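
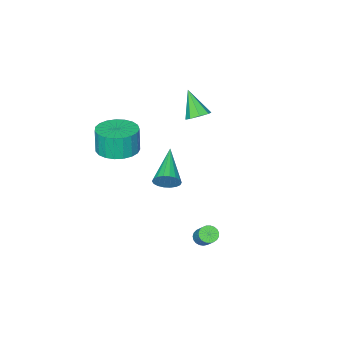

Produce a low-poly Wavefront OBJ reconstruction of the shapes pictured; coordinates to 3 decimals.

v -3.556 -2.523 0.554
v -3.25 -2.068 0.957
v -3.744 -3.557 1.866
v -3.766 -2.001 0.936
v -4.159 -2.239 0.692
v -4.199 -2.644 0.367
v -3.863 -2.978 0.152
v -3.347 -3.045 0.173
v -2.954 -2.807 0.417
v -2.914 -2.402 0.742
v 0.817 -3.507 -0.355
v 1.911 -3.605 -0.292
v 1.817 -3.752 1.117
v 0.723 -3.653 1.055
v 1.853 -3.154 -0.249
v 1.759 -3.3 1.16
v 1.617 -2.763 -0.224
v 1.523 -2.91 1.185
v 1.242 -2.501 -0.222
v 1.148 -2.647 1.188
v 0.794 -2.413 -0.242
v 0.7 -2.559 1.167
v 0.349 -2.514 -0.283
v 0.255 -2.66 1.127
v -0.014 -2.786 -0.335
v -0.108 -2.933 1.074
v -0.234 -3.184 -0.391
v -0.328 -3.33 1.018
v -0.272 -3.637 -0.441
v -0.366 -3.783 0.969
v -0.122 -4.067 -0.476
v -0.216 -4.214 0.934
v 0.191 -4.401 -0.489
v 0.097 -4.548 0.92
v 0.612 -4.58 -0.48
v 0.518 -4.727 0.929
v 1.068 -4.574 -0.449
v 0.974 -4.72 0.96
v 1.481 -4.383 -0.401
v 1.387 -4.529 1.008
v 1.779 -4.04 -0.346
v 1.685 -4.187 1.063
v 2.624 2.448 1.963
v 3.064 2.299 2.46
v 1.256 1.052 2.757
v 2.902 2.526 2.579
v 2.686 2.737 2.576
v 2.456 2.89 2.451
v 2.261 2.957 2.23
v 2.137 2.922 1.956
v 2.11 2.794 1.683
v 2.184 2.597 1.466
v 2.346 2.37 1.347
v 2.563 2.159 1.35
v 2.792 2.005 1.475
v 2.988 1.939 1.696
v 3.112 1.974 1.97
v 3.139 2.102 2.242
v 0.203 2.224 -3.676
v 0.67 2.243 -3.853
v 1.004 3.055 -2.881
v 0.537 3.036 -2.704
v 0.58 2.401 -3.953
v 0.914 3.213 -2.981
v 0.424 2.528 -4.006
v 0.758 3.34 -3.034
v 0.23 2.602 -4.002
v 0.564 3.415 -3.03
v 0.031 2.611 -3.941
v 0.365 3.424 -2.969
v -0.138 2.554 -3.834
v 0.196 3.366 -2.863
v -0.248 2.439 -3.701
v 0.086 3.251 -2.729
v -0.28 2.287 -3.562
v 0.054 3.099 -2.591
v -0.228 2.124 -3.444
v 0.106 2.936 -2.472
v -0.102 1.978 -3.366
v 0.232 2.79 -2.394
v 0.077 1.875 -3.341
v 0.41 2.687 -2.369
v 0.277 1.832 -3.374
v 0.611 2.645 -2.402
v 0.465 1.857 -3.46
v 0.799 2.67 -2.488
v 0.608 1.945 -3.582
v 0.942 2.758 -2.61
v 0.68 2.082 -3.721
v 1.014 2.894 -2.749
f 2 1 4
f 2 4 3
f 4 1 5
f 4 5 3
f 5 1 6
f 5 6 3
f 6 1 7
f 6 7 3
f 7 1 8
f 7 8 3
f 8 1 9
f 8 9 3
f 9 1 10
f 9 10 3
f 10 1 2
f 10 2 3
f 12 11 15
f 12 15 13
f 13 15 16
f 13 16 14
f 15 11 17
f 15 17 16
f 16 17 18
f 16 18 14
f 17 11 19
f 17 19 18
f 18 19 20
f 18 20 14
f 19 11 21
f 19 21 20
f 20 21 22
f 20 22 14
f 21 11 23
f 21 23 22
f 22 23 24
f 22 24 14
f 23 11 25
f 23 25 24
f 24 25 26
f 24 26 14
f 25 11 27
f 25 27 26
f 26 27 28
f 26 28 14
f 27 11 29
f 27 29 28
f 28 29 30
f 28 30 14
f 29 11 31
f 29 31 30
f 30 31 32
f 30 32 14
f 31 11 33
f 31 33 32
f 32 33 34
f 32 34 14
f 33 11 35
f 33 35 34
f 34 35 36
f 34 36 14
f 35 11 37
f 35 37 36
f 36 37 38
f 36 38 14
f 37 11 39
f 37 39 38
f 38 39 40
f 38 40 14
f 39 11 41
f 39 41 40
f 40 41 42
f 40 42 14
f 41 11 12
f 41 12 42
f 42 12 13
f 42 13 14
f 44 43 46
f 44 46 45
f 46 43 47
f 46 47 45
f 47 43 48
f 47 48 45
f 48 43 49
f 48 49 45
f 49 43 50
f 49 50 45
f 50 43 51
f 50 51 45
f 51 43 52
f 51 52 45
f 52 43 53
f 52 53 45
f 53 43 54
f 53 54 45
f 54 43 55
f 54 55 45
f 55 43 56
f 55 56 45
f 56 43 57
f 56 57 45
f 57 43 58
f 57 58 45
f 58 43 44
f 58 44 45
f 60 59 63
f 60 63 61
f 61 63 64
f 61 64 62
f 63 59 65
f 63 65 64
f 64 65 66
f 64 66 62
f 65 59 67
f 65 67 66
f 66 67 68
f 66 68 62
f 67 59 69
f 67 69 68
f 68 69 70
f 68 70 62
f 69 59 71
f 69 71 70
f 70 71 72
f 70 72 62
f 71 59 73
f 71 73 72
f 72 73 74
f 72 74 62
f 73 59 75
f 73 75 74
f 74 75 76
f 74 76 62
f 75 59 77
f 75 77 76
f 76 77 78
f 76 78 62
f 77 59 79
f 77 79 78
f 78 79 80
f 78 80 62
f 79 59 81
f 79 81 80
f 80 81 82
f 80 82 62
f 81 59 83
f 81 83 82
f 82 83 84
f 82 84 62
f 83 59 85
f 83 85 84
f 84 85 86
f 84 86 62
f 85 59 87
f 85 87 86
f 86 87 88
f 86 88 62
f 87 59 89
f 87 89 88
f 88 89 90
f 88 90 62
f 89 59 60
f 89 60 90
f 90 60 61
f 90 61 62



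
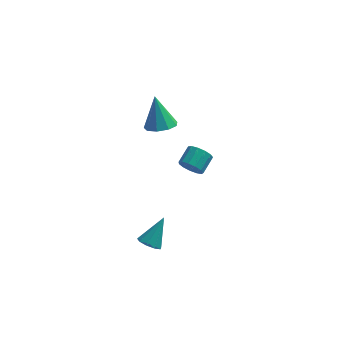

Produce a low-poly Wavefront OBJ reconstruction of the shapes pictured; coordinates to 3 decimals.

v -4.188 -3.49 -4.639
v -3.814 -3.055 -5.153
v -3.392 -2.45 -3.181
v -4.285 -2.844 -5.047
v -4.71 -2.935 -4.75
v -4.891 -3.285 -4.401
v -4.744 -3.731 -4.163
v -4.336 -4.065 -4.149
v -3.859 -4.129 -4.363
v -3.537 -3.894 -4.707
v -3.519 -3.47 -5.019
v -3.756 2.495 0.554
v -2.816 2.862 0.573
v -4.144 3.385 2.506
v -3.242 3.32 0.28
v -3.909 3.392 0.115
v -4.505 3.044 0.155
v -4.75 2.439 0.382
v -4.531 1.861 0.69
v -3.949 1.579 0.933
v -3.277 1.726 1
v -2.83 2.233 0.857
v -1.839 -3.863 3.282
v -1.239 -3.939 2.805
v -0.741 -2.993 3.281
v -1.341 -2.917 3.758
v -1.526 -3.686 2.601
v -1.028 -2.739 3.077
v -1.913 -3.488 2.614
v -1.415 -2.542 3.089
v -2.275 -3.41 2.838
v -1.778 -2.464 3.313
v -2.5 -3.476 3.204
v -2.002 -2.53 3.679
v -2.514 -3.664 3.594
v -2.016 -2.718 4.07
v -2.314 -3.916 3.886
v -1.817 -2.97 4.361
v -1.963 -4.151 3.986
v -1.466 -3.205 4.461
v -1.573 -4.294 3.862
v -1.075 -3.348 4.338
v -1.267 -4.301 3.555
v -0.769 -3.355 4.03
v -1.143 -4.168 3.161
v -0.645 -3.222 3.636
f 2 1 4
f 2 4 3
f 4 1 5
f 4 5 3
f 5 1 6
f 5 6 3
f 6 1 7
f 6 7 3
f 7 1 8
f 7 8 3
f 8 1 9
f 8 9 3
f 9 1 10
f 9 10 3
f 10 1 11
f 10 11 3
f 11 1 2
f 11 2 3
f 13 12 15
f 13 15 14
f 15 12 16
f 15 16 14
f 16 12 17
f 16 17 14
f 17 12 18
f 17 18 14
f 18 12 19
f 18 19 14
f 19 12 20
f 19 20 14
f 20 12 21
f 20 21 14
f 21 12 22
f 21 22 14
f 22 12 13
f 22 13 14
f 24 23 27
f 24 27 25
f 25 27 28
f 25 28 26
f 27 23 29
f 27 29 28
f 28 29 30
f 28 30 26
f 29 23 31
f 29 31 30
f 30 31 32
f 30 32 26
f 31 23 33
f 31 33 32
f 32 33 34
f 32 34 26
f 33 23 35
f 33 35 34
f 34 35 36
f 34 36 26
f 35 23 37
f 35 37 36
f 36 37 38
f 36 38 26
f 37 23 39
f 37 39 38
f 38 39 40
f 38 40 26
f 39 23 41
f 39 41 40
f 40 41 42
f 40 42 26
f 41 23 43
f 41 43 42
f 42 43 44
f 42 44 26
f 43 23 45
f 43 45 44
f 44 45 46
f 44 46 26
f 45 23 24
f 45 24 46
f 46 24 25
f 46 25 26



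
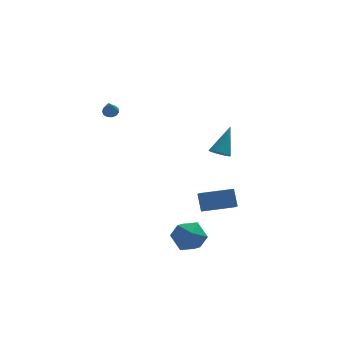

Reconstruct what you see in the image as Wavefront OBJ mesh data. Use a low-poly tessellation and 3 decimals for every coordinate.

v 2.3 -3.59 3.06
v 2.654 -3.236 2.646
v 3.14 -2.63 4.6
v 2.446 -3.092 2.669
v 2.216 -3.024 2.752
v 1.999 -3.042 2.882
v 1.828 -3.144 3.039
v 1.728 -3.313 3.199
v 1.716 -3.525 3.338
v 1.792 -3.747 3.435
v 1.946 -3.945 3.474
v 2.153 -4.089 3.451
v 2.383 -4.157 3.368
v 2.6 -4.138 3.238
v 2.772 -4.037 3.081
v 2.871 -3.867 2.921
v 2.884 -3.655 2.782
v 2.807 -3.434 2.685
v 1.02 -3.738 -2.418
v 1.45 -4.474 -3.23
v -0.51 -3.426 -3.51
v -0.08 -4.162 -4.322
v -0.452 -4.581 -3.286
v 0.494 -4.773 -2.611
v 0.446 -3.127 -4.129
v 1.392 -3.319 -3.454
v 1.096 -4.096 -4.287
v 0.541 -4.995 -3.767
v 0.399 -2.905 -2.973
v -0.156 -3.804 -2.453
v 1.864 -1.182 -3.139
v 1.814 -0.427 -2.094
v 1.996 -0.375 -3.715
v 1.946 0.38 -2.67
v 3.954 -1.36 -2.91
v 3.904 -0.605 -1.865
v 4.086 -0.553 -3.486
v 4.036 0.202 -2.441
v -2.503 4.381 2.779
v -2.136 4.616 3.043
v -2.777 3.459 3.981
v -2.379 4.759 3.097
v -2.661 4.783 3.051
v -2.894 4.678 2.918
v -3.002 4.48 2.741
v -2.952 4.25 2.576
v -2.76 4.061 2.475
v -2.486 3.975 2.471
v -2.217 4.017 2.565
v -2.04 4.175 2.726
v -2.009 4.398 2.904
f 2 1 4
f 2 4 3
f 4 1 5
f 4 5 3
f 5 1 6
f 5 6 3
f 6 1 7
f 6 7 3
f 7 1 8
f 7 8 3
f 8 1 9
f 8 9 3
f 9 1 10
f 9 10 3
f 10 1 11
f 10 11 3
f 11 1 12
f 11 12 3
f 12 1 13
f 12 13 3
f 13 1 14
f 13 14 3
f 14 1 15
f 14 15 3
f 15 1 16
f 15 16 3
f 16 1 17
f 16 17 3
f 17 1 18
f 17 18 3
f 18 1 2
f 18 2 3
f 19 30 24
f 19 24 20
f 19 20 26
f 19 26 29
f 19 29 30
f 20 24 28
f 24 30 23
f 30 29 21
f 29 26 25
f 26 20 27
f 22 28 23
f 22 23 21
f 22 21 25
f 22 25 27
f 22 27 28
f 23 28 24
f 21 23 30
f 25 21 29
f 27 25 26
f 28 27 20
f 32 34 31
f 35 32 31
f 31 34 33
f 33 35 31
f 32 38 34
f 36 32 35
f 36 38 32
f 34 38 33
f 37 35 33
f 33 38 37
f 37 36 35
f 38 36 37
f 40 39 42
f 40 42 41
f 42 39 43
f 42 43 41
f 43 39 44
f 43 44 41
f 44 39 45
f 44 45 41
f 45 39 46
f 45 46 41
f 46 39 47
f 46 47 41
f 47 39 48
f 47 48 41
f 48 39 49
f 48 49 41
f 49 39 50
f 49 50 41
f 50 39 51
f 50 51 41
f 51 39 40
f 51 40 41



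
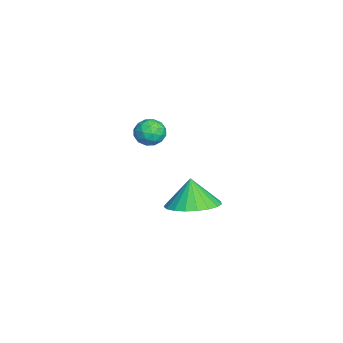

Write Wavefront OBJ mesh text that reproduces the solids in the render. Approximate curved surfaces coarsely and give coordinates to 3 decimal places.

v 1.068 2.512 1.08
v 1.877 1.864 1.298
v 0.672 2.408 2.24
v 2.049 2.259 1.391
v 2.05 2.698 1.431
v 1.882 3.105 1.41
v 1.573 3.409 1.332
v 1.176 3.558 1.211
v 0.761 3.527 1.066
v 0.399 3.319 0.924
v 0.152 2.973 0.809
v 0.064 2.546 0.741
v 0.149 2.114 0.731
v 0.393 1.75 0.782
v 0.754 1.519 0.884
v 1.169 1.458 1.02
v 1.566 1.581 1.166
v -3.757 1.345 2.137
v -3.185 1.193 1.794
v -3.955 0.267 2.286
v -3.383 0.115 1.943
v -3.344 0.41 2.559
v -3.222 1.076 2.467
v -3.918 0.384 1.613
v -3.796 1.05 1.521
v -3.285 0.599 1.471
v -2.93 0.615 2.055
v -4.21 0.845 2.025
v -3.855 0.861 2.609
v -3.454 1.364 1.953
v -3.686 0.096 2.127
v -3.663 0.27 2.489
v -3.328 0.18 2.288
v -3.476 1.295 2.348
v -3.14 1.205 2.146
v -3.233 0.745 2.596
v -4 0.255 1.934
v -3.664 0.165 1.732
v -3.812 1.28 1.792
v -3.477 1.19 1.591
v -3.907 0.715 1.484
v -3.176 0.925 1.561
v -3.292 0.292 1.648
v -3.607 0.45 1.455
v -3.535 0.841 1.401
v -2.968 0.934 1.904
v -3.084 0.301 1.992
v -3.061 0.474 2.354
v -2.99 0.865 2.3
v -3.026 0.585 1.714
v -4.056 1.159 2.088
v -4.172 0.526 2.176
v -4.15 0.595 1.78
v -4.079 0.986 1.726
v -3.848 1.168 2.432
v -3.964 0.535 2.519
v -3.605 0.619 2.679
v -3.533 1.01 2.625
v -4.114 0.875 2.366
f 2 1 4
f 2 4 3
f 4 1 5
f 4 5 3
f 5 1 6
f 5 6 3
f 6 1 7
f 6 7 3
f 7 1 8
f 7 8 3
f 8 1 9
f 8 9 3
f 9 1 10
f 9 10 3
f 10 1 11
f 10 11 3
f 11 1 12
f 11 12 3
f 12 1 13
f 12 13 3
f 13 1 14
f 13 14 3
f 14 1 15
f 14 15 3
f 15 1 16
f 15 16 3
f 16 1 17
f 16 17 3
f 17 1 2
f 17 2 3
f 18 55 34
f 55 29 58
f 34 58 23
f 55 58 34
f 18 34 30
f 34 23 35
f 30 35 19
f 34 35 30
f 18 30 39
f 30 19 40
f 39 40 25
f 30 40 39
f 18 39 51
f 39 25 54
f 51 54 28
f 39 54 51
f 18 51 55
f 51 28 59
f 55 59 29
f 51 59 55
f 19 35 46
f 35 23 49
f 46 49 27
f 35 49 46
f 23 58 36
f 58 29 57
f 36 57 22
f 58 57 36
f 29 59 56
f 59 28 52
f 56 52 20
f 59 52 56
f 28 54 53
f 54 25 41
f 53 41 24
f 54 41 53
f 25 40 45
f 40 19 42
f 45 42 26
f 40 42 45
f 21 47 33
f 47 27 48
f 33 48 22
f 47 48 33
f 21 33 31
f 33 22 32
f 31 32 20
f 33 32 31
f 21 31 38
f 31 20 37
f 38 37 24
f 31 37 38
f 21 38 43
f 38 24 44
f 43 44 26
f 38 44 43
f 21 43 47
f 43 26 50
f 47 50 27
f 43 50 47
f 22 48 36
f 48 27 49
f 36 49 23
f 48 49 36
f 20 32 56
f 32 22 57
f 56 57 29
f 32 57 56
f 24 37 53
f 37 20 52
f 53 52 28
f 37 52 53
f 26 44 45
f 44 24 41
f 45 41 25
f 44 41 45
f 27 50 46
f 50 26 42
f 46 42 19
f 50 42 46



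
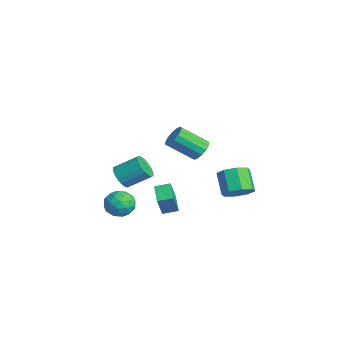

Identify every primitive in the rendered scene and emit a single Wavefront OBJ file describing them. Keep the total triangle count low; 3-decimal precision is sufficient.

v 0.605 3.682 -0.482
v 1.306 3.657 0.188
v 0.216 3.694 1.331
v -0.485 3.718 0.662
v 1.125 4.35 -0.008
v 0.034 4.386 1.136
v 0.638 4.651 -0.481
v -0.452 4.688 0.662
v 0.133 4.385 -0.955
v -0.957 4.421 0.189
v -0.096 3.706 -1.151
v -1.186 3.743 -0.008
v 0.086 3.014 -0.956
v -1.005 3.05 0.188
v 0.572 2.712 -0.482
v -0.518 2.749 0.661
v 1.077 2.979 -0.009
v -0.013 3.015 1.135
v 3.56 -3.795 3.477
v 3.787 -3.429 2.827
v 4.167 -2.199 3.652
v 3.94 -2.565 4.303
v 3.451 -3.342 2.852
v 3.832 -2.112 3.677
v 3.138 -3.345 3
v 3.518 -2.114 3.826
v 2.908 -3.437 3.243
v 3.288 -2.206 4.069
v 2.807 -3.6 3.533
v 3.187 -2.369 4.358
v 2.855 -3.801 3.811
v 3.235 -2.571 4.637
v 3.043 -4.002 4.024
v 3.423 -2.771 4.849
v 3.333 -4.161 4.128
v 3.713 -2.931 4.953
v 3.668 -4.248 4.103
v 4.049 -3.018 4.928
v 3.982 -4.246 3.954
v 4.362 -3.015 4.78
v 4.212 -4.154 3.711
v 4.592 -2.923 4.537
v 4.313 -3.991 3.422
v 4.693 -2.76 4.247
v 4.265 -3.789 3.143
v 4.645 -2.559 3.969
v 4.077 -3.589 2.931
v 4.457 -2.358 3.756
v -3.352 2.695 1.056
v -2.914 3.012 1.632
v -3.37 1.482 2.82
v -3.808 1.165 2.244
v -3.289 3.166 1.686
v -3.745 1.637 2.875
v -3.681 3.194 1.572
v -4.136 1.664 2.761
v -3.985 3.088 1.32
v -4.44 1.559 2.508
v -4.119 2.877 0.996
v -4.574 1.347 2.185
v -4.048 2.617 0.689
v -4.503 1.087 1.877
v -3.79 2.378 0.48
v -4.246 0.848 1.668
v -3.415 2.223 0.425
v -3.871 0.694 1.614
v -3.024 2.196 0.539
v -3.479 0.666 1.728
v -2.72 2.301 0.792
v -3.175 0.772 1.98
v -2.586 2.513 1.115
v -3.041 0.983 2.304
v -2.657 2.773 1.423
v -3.112 1.243 2.611
v -0.396 -2.76 -0.543
v 0.246 -2.311 0.005
v 0.614 -3.909 -0.785
v 1.256 -3.46 -0.237
v 0.469 -3.836 0.158
v -0.155 -3.126 0.307
v 1.015 -3.094 -1.087
v 0.391 -2.384 -0.938
v 1.118 -2.518 -0.331
v 0.781 -2.976 0.439
v 0.079 -3.244 -1.219
v -0.258 -3.702 -0.449
v -0.163 -2.435 -0.248
v 1.023 -3.785 -0.532
v 0.561 -4.006 -0.301
v 0.939 -3.742 0.022
v -0.399 -2.914 -0.07
v -0.022 -2.65 0.252
v 0.109 -3.546 0.342
v 0.882 -3.57 -1.032
v 1.259 -3.306 -0.71
v -0.079 -2.478 -0.802
v 0.299 -2.214 -0.479
v 0.751 -2.674 -1.122
v 0.727 -2.292 -0.123
v 1.32 -2.967 -0.265
v 1.178 -2.752 -0.765
v 0.811 -2.335 -0.677
v 0.529 -2.562 0.33
v 1.122 -3.237 0.187
v 0.659 -3.458 0.419
v 0.293 -3.041 0.507
v 1.041 -2.683 0.132
v -0.262 -2.983 -0.967
v 0.331 -3.658 -1.11
v 0.567 -3.179 -1.287
v 0.201 -2.762 -1.199
v -0.46 -3.253 -0.515
v 0.133 -3.928 -0.657
v 0.049 -3.885 -0.103
v -0.318 -3.468 -0.015
v -0.181 -3.537 -0.912
v 2.002 -1.279 0.568
v 2.401 -1.674 1.818
v 2.201 -0.426 0.774
v 2.6 -0.821 2.024
v 3.24 -1.459 0.116
v 3.639 -1.854 1.366
v 3.439 -0.606 0.322
v 3.838 -1.001 1.572
f 2 1 5
f 2 5 3
f 3 5 6
f 3 6 4
f 5 1 7
f 5 7 6
f 6 7 8
f 6 8 4
f 7 1 9
f 7 9 8
f 8 9 10
f 8 10 4
f 9 1 11
f 9 11 10
f 10 11 12
f 10 12 4
f 11 1 13
f 11 13 12
f 12 13 14
f 12 14 4
f 13 1 15
f 13 15 14
f 14 15 16
f 14 16 4
f 15 1 17
f 15 17 16
f 16 17 18
f 16 18 4
f 17 1 2
f 17 2 18
f 18 2 3
f 18 3 4
f 20 19 23
f 20 23 21
f 21 23 24
f 21 24 22
f 23 19 25
f 23 25 24
f 24 25 26
f 24 26 22
f 25 19 27
f 25 27 26
f 26 27 28
f 26 28 22
f 27 19 29
f 27 29 28
f 28 29 30
f 28 30 22
f 29 19 31
f 29 31 30
f 30 31 32
f 30 32 22
f 31 19 33
f 31 33 32
f 32 33 34
f 32 34 22
f 33 19 35
f 33 35 34
f 34 35 36
f 34 36 22
f 35 19 37
f 35 37 36
f 36 37 38
f 36 38 22
f 37 19 39
f 37 39 38
f 38 39 40
f 38 40 22
f 39 19 41
f 39 41 40
f 40 41 42
f 40 42 22
f 41 19 43
f 41 43 42
f 42 43 44
f 42 44 22
f 43 19 45
f 43 45 44
f 44 45 46
f 44 46 22
f 45 19 47
f 45 47 46
f 46 47 48
f 46 48 22
f 47 19 20
f 47 20 48
f 48 20 21
f 48 21 22
f 50 49 53
f 50 53 51
f 51 53 54
f 51 54 52
f 53 49 55
f 53 55 54
f 54 55 56
f 54 56 52
f 55 49 57
f 55 57 56
f 56 57 58
f 56 58 52
f 57 49 59
f 57 59 58
f 58 59 60
f 58 60 52
f 59 49 61
f 59 61 60
f 60 61 62
f 60 62 52
f 61 49 63
f 61 63 62
f 62 63 64
f 62 64 52
f 63 49 65
f 63 65 64
f 64 65 66
f 64 66 52
f 65 49 67
f 65 67 66
f 66 67 68
f 66 68 52
f 67 49 69
f 67 69 68
f 68 69 70
f 68 70 52
f 69 49 71
f 69 71 70
f 70 71 72
f 70 72 52
f 71 49 73
f 71 73 72
f 72 73 74
f 72 74 52
f 73 49 50
f 73 50 74
f 74 50 51
f 74 51 52
f 75 112 91
f 112 86 115
f 91 115 80
f 112 115 91
f 75 91 87
f 91 80 92
f 87 92 76
f 91 92 87
f 75 87 96
f 87 76 97
f 96 97 82
f 87 97 96
f 75 96 108
f 96 82 111
f 108 111 85
f 96 111 108
f 75 108 112
f 108 85 116
f 112 116 86
f 108 116 112
f 76 92 103
f 92 80 106
f 103 106 84
f 92 106 103
f 80 115 93
f 115 86 114
f 93 114 79
f 115 114 93
f 86 116 113
f 116 85 109
f 113 109 77
f 116 109 113
f 85 111 110
f 111 82 98
f 110 98 81
f 111 98 110
f 82 97 102
f 97 76 99
f 102 99 83
f 97 99 102
f 78 104 90
f 104 84 105
f 90 105 79
f 104 105 90
f 78 90 88
f 90 79 89
f 88 89 77
f 90 89 88
f 78 88 95
f 88 77 94
f 95 94 81
f 88 94 95
f 78 95 100
f 95 81 101
f 100 101 83
f 95 101 100
f 78 100 104
f 100 83 107
f 104 107 84
f 100 107 104
f 79 105 93
f 105 84 106
f 93 106 80
f 105 106 93
f 77 89 113
f 89 79 114
f 113 114 86
f 89 114 113
f 81 94 110
f 94 77 109
f 110 109 85
f 94 109 110
f 83 101 102
f 101 81 98
f 102 98 82
f 101 98 102
f 84 107 103
f 107 83 99
f 103 99 76
f 107 99 103
f 118 120 117
f 121 118 117
f 117 120 119
f 119 121 117
f 118 124 120
f 122 118 121
f 122 124 118
f 120 124 119
f 123 121 119
f 119 124 123
f 123 122 121
f 124 122 123



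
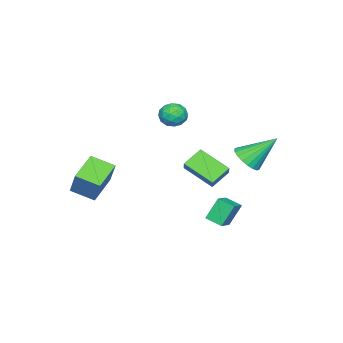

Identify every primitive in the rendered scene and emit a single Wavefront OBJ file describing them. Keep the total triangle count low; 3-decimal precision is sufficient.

v -3.233 -1.428 3.142
v -2.814 -1.987 2.654
v -4.406 -1.733 2.486
v -3.987 -2.292 1.998
v -4.1 -2.451 2.827
v -3.375 -2.263 3.232
v -3.845 -1.457 1.908
v -3.12 -1.269 2.313
v -3.192 -2.005 1.891
v -3.35 -2.619 2.459
v -3.87 -1.101 2.681
v -4.028 -1.715 3.249
v -2.921 -1.681 2.956
v -4.299 -2.039 2.184
v -4.366 -2.133 2.671
v -4.12 -2.462 2.385
v -3.25 -1.843 3.296
v -3.005 -2.171 3.009
v -3.76 -2.444 3.11
v -4.215 -1.549 2.131
v -3.97 -1.877 1.844
v -3.1 -1.258 2.755
v -2.854 -1.587 2.469
v -3.46 -1.276 2.03
v -2.897 -2.02 2.221
v -3.586 -2.199 1.835
v -3.502 -1.708 1.782
v -3.076 -1.597 2.02
v -2.99 -2.381 2.554
v -3.679 -2.56 2.169
v -3.746 -2.654 2.656
v -3.32 -2.543 2.894
v -3.212 -2.391 2.106
v -3.541 -1.16 2.971
v -4.23 -1.339 2.586
v -3.9 -1.177 2.246
v -3.474 -1.066 2.484
v -3.634 -1.521 3.305
v -4.323 -1.7 2.919
v -4.144 -2.123 3.12
v -3.718 -2.012 3.358
v -4.008 -1.329 3.034
v 3.241 -3.996 -0.63
v 1.591 -4.098 0.082
v 2.94 -2.694 -1.138
v 1.291 -2.796 -0.426
v 3.849 -3.264 0.886
v 2.2 -3.366 1.598
v 3.549 -1.962 0.378
v 1.899 -2.064 1.09
v 0.933 3.111 -1.718
v 0.361 3.512 -0.481
v 0.962 4.047 -2.007
v 0.39 4.448 -0.771
v 1.93 3.212 -1.289
v 1.358 3.613 -0.053
v 1.959 4.148 -1.579
v 1.387 4.549 -0.342
v -2.954 2.948 0.709
v -2.408 2.529 1.363
v -3.746 4.292 2.231
v -2.172 2.817 1.232
v -2.071 3.127 1.009
v -2.123 3.407 0.735
v -2.319 3.607 0.457
v -2.624 3.693 0.222
v -2.987 3.65 0.071
v -3.344 3.486 0.03
v -3.633 3.229 0.107
v -3.805 2.922 0.288
v -3.83 2.621 0.542
v -3.704 2.375 0.825
v -3.447 2.229 1.087
v -3.106 2.207 1.284
v -2.738 2.313 1.382
v -3.415 -1.087 -1.186
v -4.471 -0.664 -0.46
v -3.365 0.688 -2.149
v -4.421 1.111 -1.422
v -2.799 -0.731 -0.498
v -3.855 -0.308 0.229
v -2.749 1.044 -1.46
v -3.805 1.467 -0.734
f 1 38 17
f 38 12 41
f 17 41 6
f 38 41 17
f 1 17 13
f 17 6 18
f 13 18 2
f 17 18 13
f 1 13 22
f 13 2 23
f 22 23 8
f 13 23 22
f 1 22 34
f 22 8 37
f 34 37 11
f 22 37 34
f 1 34 38
f 34 11 42
f 38 42 12
f 34 42 38
f 2 18 29
f 18 6 32
f 29 32 10
f 18 32 29
f 6 41 19
f 41 12 40
f 19 40 5
f 41 40 19
f 12 42 39
f 42 11 35
f 39 35 3
f 42 35 39
f 11 37 36
f 37 8 24
f 36 24 7
f 37 24 36
f 8 23 28
f 23 2 25
f 28 25 9
f 23 25 28
f 4 30 16
f 30 10 31
f 16 31 5
f 30 31 16
f 4 16 14
f 16 5 15
f 14 15 3
f 16 15 14
f 4 14 21
f 14 3 20
f 21 20 7
f 14 20 21
f 4 21 26
f 21 7 27
f 26 27 9
f 21 27 26
f 4 26 30
f 26 9 33
f 30 33 10
f 26 33 30
f 5 31 19
f 31 10 32
f 19 32 6
f 31 32 19
f 3 15 39
f 15 5 40
f 39 40 12
f 15 40 39
f 7 20 36
f 20 3 35
f 36 35 11
f 20 35 36
f 9 27 28
f 27 7 24
f 28 24 8
f 27 24 28
f 10 33 29
f 33 9 25
f 29 25 2
f 33 25 29
f 44 46 43
f 47 44 43
f 43 46 45
f 45 47 43
f 44 50 46
f 48 44 47
f 48 50 44
f 46 50 45
f 49 47 45
f 45 50 49
f 49 48 47
f 50 48 49
f 52 54 51
f 55 52 51
f 51 54 53
f 53 55 51
f 52 58 54
f 56 52 55
f 56 58 52
f 54 58 53
f 57 55 53
f 53 58 57
f 57 56 55
f 58 56 57
f 60 59 62
f 60 62 61
f 62 59 63
f 62 63 61
f 63 59 64
f 63 64 61
f 64 59 65
f 64 65 61
f 65 59 66
f 65 66 61
f 66 59 67
f 66 67 61
f 67 59 68
f 67 68 61
f 68 59 69
f 68 69 61
f 69 59 70
f 69 70 61
f 70 59 71
f 70 71 61
f 71 59 72
f 71 72 61
f 72 59 73
f 72 73 61
f 73 59 74
f 73 74 61
f 74 59 75
f 74 75 61
f 75 59 60
f 75 60 61
f 77 79 76
f 80 77 76
f 76 79 78
f 78 80 76
f 77 83 79
f 81 77 80
f 81 83 77
f 79 83 78
f 82 80 78
f 78 83 82
f 82 81 80
f 83 81 82



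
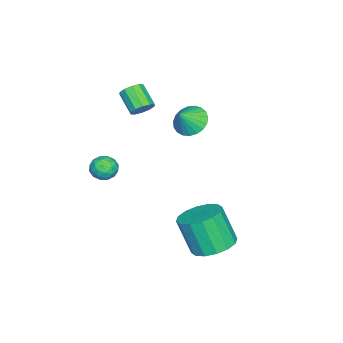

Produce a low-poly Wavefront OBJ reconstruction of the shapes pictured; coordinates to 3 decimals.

v -3.917 0.282 -0.069
v -3.449 -0.148 -0.618
v -3.223 0.018 0.729
v -3.307 0.171 -0.636
v -3.271 0.509 -0.556
v -3.347 0.808 -0.391
v -3.521 1.016 -0.171
v -3.763 1.097 0.067
v -4.032 1.037 0.281
v -4.282 0.847 0.435
v -4.468 0.559 0.502
v -4.559 0.223 0.47
v -4.539 -0.103 0.345
v -4.411 -0.362 0.148
v -4.198 -0.509 -0.086
v -3.937 -0.52 -0.317
v -3.672 -0.392 -0.506
v -3.145 -1.606 0.696
v -2.813 -1.454 1.146
v -3.422 -2.222 1.855
v -3.755 -2.374 1.404
v -3.097 -1.235 1.139
v -3.706 -2.003 1.848
v -3.399 -1.158 0.963
v -4.009 -1.926 1.672
v -3.605 -1.252 0.684
v -4.214 -2.02 1.393
v -3.635 -1.481 0.41
v -4.244 -2.249 1.119
v -3.478 -1.758 0.245
v -4.087 -2.526 0.954
v -3.194 -1.977 0.252
v -3.803 -2.745 0.961
v -2.891 -2.054 0.428
v -3.501 -2.822 1.137
v -2.686 -1.96 0.707
v -3.295 -2.728 1.416
v -2.656 -1.731 0.981
v -3.265 -2.499 1.69
v -0.123 -1.734 -1.597
v 0.298 -1.572 -1.112
v -0.358 -2.648 -1.088
v 0.063 -2.486 -0.603
v -0.499 -2.145 -0.681
v -0.354 -1.58 -0.996
v 0.294 -2.64 -1.204
v 0.439 -2.075 -1.519
v 0.556 -2.132 -0.869
v 0.065 -1.826 -0.546
v -0.125 -2.394 -1.654
v -0.616 -2.088 -1.331
v 0.108 -1.573 -1.399
v -0.168 -2.647 -0.801
v -0.499 -2.447 -0.847
v -0.251 -2.351 -0.562
v -0.275 -1.578 -1.331
v -0.028 -1.482 -1.046
v -0.497 -1.819 -0.793
v -0.032 -2.738 -1.154
v 0.215 -2.642 -0.869
v 0.191 -1.869 -1.638
v 0.439 -1.773 -1.353
v 0.437 -2.401 -1.407
v 0.507 -1.807 -0.971
v 0.369 -2.344 -0.672
v 0.505 -2.434 -1.025
v 0.59 -2.102 -1.21
v 0.219 -1.627 -0.781
v 0.081 -2.164 -0.482
v -0.25 -1.963 -0.528
v -0.165 -1.631 -0.713
v 0.37 -1.956 -0.639
v -0.141 -2.056 -1.718
v -0.279 -2.593 -1.419
v 0.105 -2.589 -1.487
v 0.19 -2.257 -1.672
v -0.429 -1.876 -1.528
v -0.567 -2.413 -1.229
v -0.65 -2.118 -0.99
v -0.565 -1.786 -1.175
v -0.43 -2.264 -1.561
v 1.24 3.26 -3.606
v 1.739 2.449 -3.911
v 1.578 1.728 -2.259
v 1.08 2.54 -1.954
v 2.103 2.771 -3.735
v 1.942 2.051 -2.083
v 2.237 3.225 -3.525
v 2.076 2.505 -1.872
v 2.103 3.688 -3.336
v 1.942 2.968 -1.683
v 1.738 4.036 -3.22
v 1.577 3.316 -1.567
v 1.24 4.177 -3.207
v 1.079 3.457 -1.554
v 0.742 4.072 -3.301
v 0.581 3.351 -1.649
v 0.378 3.749 -3.477
v 0.217 3.029 -1.825
v 0.244 3.295 -3.688
v 0.083 2.575 -2.035
v 0.378 2.832 -3.877
v 0.217 2.112 -2.224
v 0.743 2.484 -3.993
v 0.582 1.764 -2.34
v 1.241 2.343 -4.006
v 1.08 1.623 -2.353
f 2 1 4
f 2 4 3
f 4 1 5
f 4 5 3
f 5 1 6
f 5 6 3
f 6 1 7
f 6 7 3
f 7 1 8
f 7 8 3
f 8 1 9
f 8 9 3
f 9 1 10
f 9 10 3
f 10 1 11
f 10 11 3
f 11 1 12
f 11 12 3
f 12 1 13
f 12 13 3
f 13 1 14
f 13 14 3
f 14 1 15
f 14 15 3
f 15 1 16
f 15 16 3
f 16 1 17
f 16 17 3
f 17 1 2
f 17 2 3
f 19 18 22
f 19 22 20
f 20 22 23
f 20 23 21
f 22 18 24
f 22 24 23
f 23 24 25
f 23 25 21
f 24 18 26
f 24 26 25
f 25 26 27
f 25 27 21
f 26 18 28
f 26 28 27
f 27 28 29
f 27 29 21
f 28 18 30
f 28 30 29
f 29 30 31
f 29 31 21
f 30 18 32
f 30 32 31
f 31 32 33
f 31 33 21
f 32 18 34
f 32 34 33
f 33 34 35
f 33 35 21
f 34 18 36
f 34 36 35
f 35 36 37
f 35 37 21
f 36 18 38
f 36 38 37
f 37 38 39
f 37 39 21
f 38 18 19
f 38 19 39
f 39 19 20
f 39 20 21
f 40 77 56
f 77 51 80
f 56 80 45
f 77 80 56
f 40 56 52
f 56 45 57
f 52 57 41
f 56 57 52
f 40 52 61
f 52 41 62
f 61 62 47
f 52 62 61
f 40 61 73
f 61 47 76
f 73 76 50
f 61 76 73
f 40 73 77
f 73 50 81
f 77 81 51
f 73 81 77
f 41 57 68
f 57 45 71
f 68 71 49
f 57 71 68
f 45 80 58
f 80 51 79
f 58 79 44
f 80 79 58
f 51 81 78
f 81 50 74
f 78 74 42
f 81 74 78
f 50 76 75
f 76 47 63
f 75 63 46
f 76 63 75
f 47 62 67
f 62 41 64
f 67 64 48
f 62 64 67
f 43 69 55
f 69 49 70
f 55 70 44
f 69 70 55
f 43 55 53
f 55 44 54
f 53 54 42
f 55 54 53
f 43 53 60
f 53 42 59
f 60 59 46
f 53 59 60
f 43 60 65
f 60 46 66
f 65 66 48
f 60 66 65
f 43 65 69
f 65 48 72
f 69 72 49
f 65 72 69
f 44 70 58
f 70 49 71
f 58 71 45
f 70 71 58
f 42 54 78
f 54 44 79
f 78 79 51
f 54 79 78
f 46 59 75
f 59 42 74
f 75 74 50
f 59 74 75
f 48 66 67
f 66 46 63
f 67 63 47
f 66 63 67
f 49 72 68
f 72 48 64
f 68 64 41
f 72 64 68
f 83 82 86
f 83 86 84
f 84 86 87
f 84 87 85
f 86 82 88
f 86 88 87
f 87 88 89
f 87 89 85
f 88 82 90
f 88 90 89
f 89 90 91
f 89 91 85
f 90 82 92
f 90 92 91
f 91 92 93
f 91 93 85
f 92 82 94
f 92 94 93
f 93 94 95
f 93 95 85
f 94 82 96
f 94 96 95
f 95 96 97
f 95 97 85
f 96 82 98
f 96 98 97
f 97 98 99
f 97 99 85
f 98 82 100
f 98 100 99
f 99 100 101
f 99 101 85
f 100 82 102
f 100 102 101
f 101 102 103
f 101 103 85
f 102 82 104
f 102 104 103
f 103 104 105
f 103 105 85
f 104 82 106
f 104 106 105
f 105 106 107
f 105 107 85
f 106 82 83
f 106 83 107
f 107 83 84
f 107 84 85



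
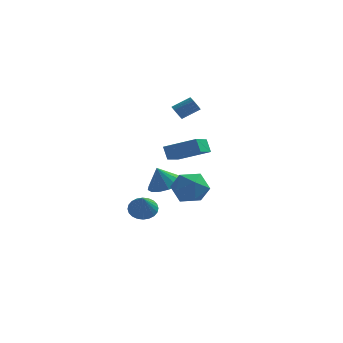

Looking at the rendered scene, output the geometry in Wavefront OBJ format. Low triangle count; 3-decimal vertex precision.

v 1.204 3.486 2.687
v 1.445 3.628 2.225
v 2.436 4.116 2.891
v 2.196 3.974 3.353
v 1.302 3.835 2.286
v 2.294 4.322 2.952
v 1.137 3.961 2.439
v 2.128 4.449 3.105
v 0.987 3.979 2.649
v 1.979 4.467 3.315
v 0.887 3.884 2.868
v 1.879 4.372 3.534
v 0.86 3.698 3.045
v 1.851 4.185 3.711
v 0.911 3.463 3.14
v 1.903 3.951 3.806
v 1.03 3.234 3.131
v 2.021 3.721 3.797
v 1.189 3.062 3.021
v 2.18 3.55 3.687
v 1.351 2.988 2.834
v 2.342 3.475 3.5
v 1.479 3.027 2.613
v 2.471 3.515 3.279
v 1.545 3.172 2.41
v 2.536 3.66 3.076
v 1.533 3.389 2.269
v 2.524 3.877 2.935
v 0.977 2.122 -0.547
v 0.642 2.47 0.295
v 1.228 3.822 -1.148
v 0.893 4.169 -0.307
v 2.907 2.111 0.227
v 2.572 2.458 1.068
v 3.158 3.81 -0.375
v 2.823 4.158 0.467
v 0.121 -0.27 -3.58
v 0.603 -0.751 -4.121
v 0.399 -1.43 -2.3
v 0.839 -0.547 -3.987
v 0.965 -0.3 -3.791
v 0.963 -0.049 -3.562
v 0.832 0.169 -3.337
v 0.594 0.319 -3.148
v 0.283 0.381 -3.026
v -0.052 0.343 -2.987
v -0.361 0.212 -3.039
v -0.596 0.007 -3.173
v -0.722 -0.239 -3.37
v -0.72 -0.491 -3.598
v -0.59 -0.708 -3.823
v -0.351 -0.859 -4.012
v -0.041 -0.92 -4.135
v 0.294 -0.883 -4.173
v 1.334 0.186 -1.705
v 2.277 0.575 -1.293
v 0.866 -0.026 -0.435
v 1.938 1.03 -1.342
v 1.437 1.259 -1.488
v 0.909 1.2 -1.693
v 0.495 0.869 -1.901
v 0.305 0.355 -2.056
v 0.391 -0.204 -2.117
v 0.73 -0.659 -2.068
v 1.231 -0.888 -1.922
v 1.759 -0.829 -1.717
v 2.173 -0.498 -1.51
v 2.363 0.016 -1.354
v 3.189 -3.039 0.255
v 4.132 -3.537 0.73
v 3.188 -4.343 -1.11
v 4.131 -4.841 -0.635
v 3.103 -4.894 -0.085
v 3.104 -4.088 0.759
v 4.216 -3.792 -1.139
v 4.217 -2.986 -0.295
v 4.767 -4.002 -0.132
v 4.079 -4.683 0.52
v 3.241 -3.197 -0.9
v 2.553 -3.878 -0.248
f 2 1 5
f 2 5 3
f 3 5 6
f 3 6 4
f 5 1 7
f 5 7 6
f 6 7 8
f 6 8 4
f 7 1 9
f 7 9 8
f 8 9 10
f 8 10 4
f 9 1 11
f 9 11 10
f 10 11 12
f 10 12 4
f 11 1 13
f 11 13 12
f 12 13 14
f 12 14 4
f 13 1 15
f 13 15 14
f 14 15 16
f 14 16 4
f 15 1 17
f 15 17 16
f 16 17 18
f 16 18 4
f 17 1 19
f 17 19 18
f 18 19 20
f 18 20 4
f 19 1 21
f 19 21 20
f 20 21 22
f 20 22 4
f 21 1 23
f 21 23 22
f 22 23 24
f 22 24 4
f 23 1 25
f 23 25 24
f 24 25 26
f 24 26 4
f 25 1 27
f 25 27 26
f 26 27 28
f 26 28 4
f 27 1 2
f 27 2 28
f 28 2 3
f 28 3 4
f 30 32 29
f 33 30 29
f 29 32 31
f 31 33 29
f 30 36 32
f 34 30 33
f 34 36 30
f 32 36 31
f 35 33 31
f 31 36 35
f 35 34 33
f 36 34 35
f 38 37 40
f 38 40 39
f 40 37 41
f 40 41 39
f 41 37 42
f 41 42 39
f 42 37 43
f 42 43 39
f 43 37 44
f 43 44 39
f 44 37 45
f 44 45 39
f 45 37 46
f 45 46 39
f 46 37 47
f 46 47 39
f 47 37 48
f 47 48 39
f 48 37 49
f 48 49 39
f 49 37 50
f 49 50 39
f 50 37 51
f 50 51 39
f 51 37 52
f 51 52 39
f 52 37 53
f 52 53 39
f 53 37 54
f 53 54 39
f 54 37 38
f 54 38 39
f 56 55 58
f 56 58 57
f 58 55 59
f 58 59 57
f 59 55 60
f 59 60 57
f 60 55 61
f 60 61 57
f 61 55 62
f 61 62 57
f 62 55 63
f 62 63 57
f 63 55 64
f 63 64 57
f 64 55 65
f 64 65 57
f 65 55 66
f 65 66 57
f 66 55 67
f 66 67 57
f 67 55 68
f 67 68 57
f 68 55 56
f 68 56 57
f 69 80 74
f 69 74 70
f 69 70 76
f 69 76 79
f 69 79 80
f 70 74 78
f 74 80 73
f 80 79 71
f 79 76 75
f 76 70 77
f 72 78 73
f 72 73 71
f 72 71 75
f 72 75 77
f 72 77 78
f 73 78 74
f 71 73 80
f 75 71 79
f 77 75 76
f 78 77 70



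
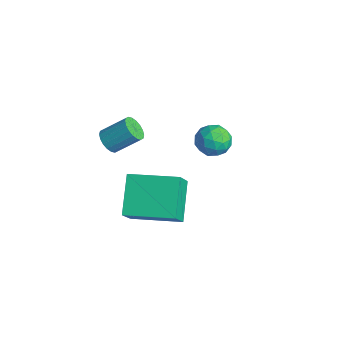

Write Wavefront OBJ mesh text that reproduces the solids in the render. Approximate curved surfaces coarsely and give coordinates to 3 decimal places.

v -3.364 3.926 -4.124
v -2.587 3.634 -3.992
v -3.833 3.126 -3.128
v -3.056 2.834 -2.996
v -3.245 3.63 -2.801
v -2.955 4.124 -3.416
v -3.465 2.636 -3.704
v -3.175 3.13 -4.319
v -2.649 2.837 -3.733
v -2.513 3.451 -3.174
v -3.907 3.309 -3.946
v -3.771 3.923 -3.387
v -2.934 3.851 -4.145
v -3.486 2.909 -2.975
v -3.597 3.377 -2.86
v -3.14 3.206 -2.782
v -3.151 4.139 -3.807
v -2.694 3.967 -3.729
v -3.081 3.964 -3.029
v -3.726 2.793 -3.391
v -3.269 2.621 -3.313
v -3.28 3.554 -4.338
v -2.823 3.383 -4.26
v -3.339 2.796 -4.091
v -2.514 3.21 -3.915
v -2.789 2.74 -3.33
v -3.03 2.623 -3.746
v -2.86 2.914 -4.108
v -2.434 3.571 -3.587
v -2.709 3.101 -3.002
v -2.821 3.568 -2.887
v -2.65 3.859 -3.249
v -2.47 3.102 -3.435
v -3.711 3.659 -4.118
v -3.986 3.189 -3.533
v -3.77 2.901 -3.871
v -3.599 3.192 -4.233
v -3.631 4.02 -3.79
v -3.906 3.55 -3.205
v -3.56 3.846 -3.012
v -3.39 4.137 -3.374
v -3.95 3.658 -3.685
v -0.481 -1.985 -3.72
v -1.718 -1.098 -2.583
v 0.899 -0.352 -3.492
v -0.339 0.535 -2.356
v 0.119 -2.655 -2.544
v -1.119 -1.768 -1.408
v 1.498 -1.022 -2.317
v 0.261 -0.135 -1.18
v -4.231 -0.988 -2.379
v -3.843 -0.794 -2.823
v -3.361 0.162 -1.984
v -3.749 -0.032 -1.541
v -4.069 -0.642 -2.867
v -3.587 0.314 -2.029
v -4.326 -0.558 -2.815
v -3.844 0.398 -1.977
v -4.565 -0.559 -2.677
v -4.083 0.397 -1.838
v -4.738 -0.645 -2.479
v -4.255 0.311 -1.641
v -4.81 -0.799 -2.262
v -4.328 0.157 -1.424
v -4.767 -0.99 -2.068
v -4.285 -0.034 -1.23
v -4.619 -1.182 -1.936
v -4.137 -0.226 -1.097
v -4.393 -1.334 -1.891
v -3.911 -0.378 -1.053
v -4.136 -1.418 -1.943
v -3.654 -0.462 -1.105
v -3.897 -1.417 -2.082
v -3.415 -0.461 -1.243
v -3.725 -1.331 -2.279
v -3.242 -0.375 -1.441
v -3.652 -1.177 -2.496
v -3.17 -0.221 -1.658
v -3.695 -0.986 -2.69
v -3.213 -0.03 -1.852
f 1 38 17
f 38 12 41
f 17 41 6
f 38 41 17
f 1 17 13
f 17 6 18
f 13 18 2
f 17 18 13
f 1 13 22
f 13 2 23
f 22 23 8
f 13 23 22
f 1 22 34
f 22 8 37
f 34 37 11
f 22 37 34
f 1 34 38
f 34 11 42
f 38 42 12
f 34 42 38
f 2 18 29
f 18 6 32
f 29 32 10
f 18 32 29
f 6 41 19
f 41 12 40
f 19 40 5
f 41 40 19
f 12 42 39
f 42 11 35
f 39 35 3
f 42 35 39
f 11 37 36
f 37 8 24
f 36 24 7
f 37 24 36
f 8 23 28
f 23 2 25
f 28 25 9
f 23 25 28
f 4 30 16
f 30 10 31
f 16 31 5
f 30 31 16
f 4 16 14
f 16 5 15
f 14 15 3
f 16 15 14
f 4 14 21
f 14 3 20
f 21 20 7
f 14 20 21
f 4 21 26
f 21 7 27
f 26 27 9
f 21 27 26
f 4 26 30
f 26 9 33
f 30 33 10
f 26 33 30
f 5 31 19
f 31 10 32
f 19 32 6
f 31 32 19
f 3 15 39
f 15 5 40
f 39 40 12
f 15 40 39
f 7 20 36
f 20 3 35
f 36 35 11
f 20 35 36
f 9 27 28
f 27 7 24
f 28 24 8
f 27 24 28
f 10 33 29
f 33 9 25
f 29 25 2
f 33 25 29
f 44 46 43
f 47 44 43
f 43 46 45
f 45 47 43
f 44 50 46
f 48 44 47
f 48 50 44
f 46 50 45
f 49 47 45
f 45 50 49
f 49 48 47
f 50 48 49
f 52 51 55
f 52 55 53
f 53 55 56
f 53 56 54
f 55 51 57
f 55 57 56
f 56 57 58
f 56 58 54
f 57 51 59
f 57 59 58
f 58 59 60
f 58 60 54
f 59 51 61
f 59 61 60
f 60 61 62
f 60 62 54
f 61 51 63
f 61 63 62
f 62 63 64
f 62 64 54
f 63 51 65
f 63 65 64
f 64 65 66
f 64 66 54
f 65 51 67
f 65 67 66
f 66 67 68
f 66 68 54
f 67 51 69
f 67 69 68
f 68 69 70
f 68 70 54
f 69 51 71
f 69 71 70
f 70 71 72
f 70 72 54
f 71 51 73
f 71 73 72
f 72 73 74
f 72 74 54
f 73 51 75
f 73 75 74
f 74 75 76
f 74 76 54
f 75 51 77
f 75 77 76
f 76 77 78
f 76 78 54
f 77 51 79
f 77 79 78
f 78 79 80
f 78 80 54
f 79 51 52
f 79 52 80
f 80 52 53
f 80 53 54



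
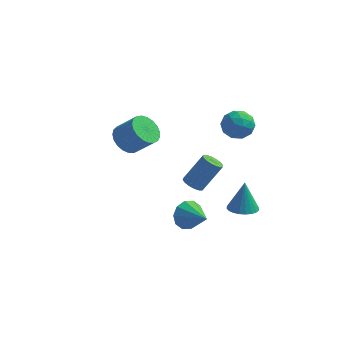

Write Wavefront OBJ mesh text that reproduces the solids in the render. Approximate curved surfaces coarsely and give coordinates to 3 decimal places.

v -3.821 3.493 0.606
v -3.112 3.782 -0.098
v -1.91 3.676 1.071
v -2.619 3.387 1.774
v -3.237 4.163 0.065
v -2.034 4.056 1.234
v -3.463 4.427 0.322
v -2.26 4.321 1.491
v -3.751 4.531 0.628
v -2.548 4.424 1.796
v -4.051 4.454 0.93
v -2.849 4.348 2.098
v -4.311 4.212 1.176
v -3.109 4.106 2.344
v -4.487 3.845 1.323
v -3.285 3.739 2.491
v -4.548 3.418 1.346
v -3.345 3.311 2.515
v -4.482 3.003 1.242
v -3.28 2.897 2.41
v -4.303 2.673 1.027
v -3.101 2.567 2.195
v -4.04 2.485 0.739
v -2.838 2.379 1.908
v -3.74 2.472 0.429
v -2.537 2.365 1.597
v -3.453 2.634 0.149
v -2.251 2.528 1.317
v -3.23 2.946 -0.052
v -2.028 2.839 1.116
v -3.11 3.352 -0.139
v -1.907 3.245 1.029
v 3.097 3.737 2.116
v 3.408 3.325 2.995
v 1.672 4.175 2.825
v 1.983 3.763 3.704
v 2.432 4.608 3.35
v 3.313 4.337 2.912
v 1.767 3.163 2.908
v 2.648 2.892 2.47
v 2.586 2.97 3.485
v 2.997 3.863 3.758
v 2.083 3.637 2.062
v 2.494 4.53 2.335
v 3.377 3.492 2.493
v 1.703 4.008 3.327
v 1.967 4.504 3.118
v 2.149 4.262 3.635
v 3.321 4.087 2.444
v 3.504 3.845 2.961
v 2.931 4.599 3.17
v 1.576 3.655 2.859
v 1.759 3.413 3.376
v 2.931 3.238 2.185
v 3.113 2.996 2.702
v 2.149 2.901 2.65
v 3.077 3.042 3.298
v 2.24 3.299 3.715
v 2.113 2.947 3.247
v 2.63 2.787 2.989
v 3.318 3.566 3.459
v 2.481 3.824 3.875
v 2.745 4.32 3.667
v 3.263 4.161 3.41
v 2.836 3.358 3.747
v 2.599 3.676 1.945
v 1.762 3.934 2.361
v 1.817 3.339 2.41
v 2.335 3.18 2.153
v 2.84 4.201 2.105
v 2.003 4.458 2.522
v 2.45 4.713 2.831
v 2.967 4.553 2.573
v 2.244 4.142 2.073
v 1.041 -1.037 -1.471
v 1.588 -0.773 -2.227
v 2.339 -1.943 -0.849
v 1.664 -0.367 -1.793
v 1.502 -0.216 -1.236
v 1.164 -0.38 -0.768
v 0.779 -0.794 -0.569
v 0.494 -1.301 -0.715
v 0.419 -1.708 -1.149
v 0.581 -1.858 -1.706
v 0.919 -1.695 -2.174
v 1.304 -1.28 -2.373
v 3.627 0.814 -1.76
v 4.517 0.833 -1.757
v 3.613 1.206 0.1
v 4.442 1.164 -1.827
v 4.244 1.443 -1.888
v 3.951 1.625 -1.928
v 3.609 1.685 -1.943
v 3.27 1.611 -1.93
v 2.985 1.416 -1.891
v 2.798 1.13 -1.832
v 2.737 0.795 -1.762
v 2.812 0.463 -1.692
v 3.01 0.185 -1.631
v 3.303 0.002 -1.591
v 3.645 -0.057 -1.576
v 3.984 0.017 -1.589
v 4.269 0.212 -1.628
v 4.456 0.498 -1.687
v 1.977 -3.466 3.022
v 2.48 -3.323 2.671
v 3.366 -2.67 4.207
v 2.863 -2.814 4.558
v 2.294 -3.055 2.664
v 3.18 -2.402 4.201
v 2.022 -2.898 2.754
v 2.908 -2.245 4.291
v 1.739 -2.893 2.915
v 2.625 -2.24 4.452
v 1.519 -3.042 3.105
v 2.405 -2.389 4.642
v 1.422 -3.304 3.272
v 2.308 -2.651 4.809
v 1.474 -3.61 3.373
v 2.36 -2.957 4.909
v 1.66 -3.878 3.379
v 2.546 -3.225 4.916
v 1.932 -4.035 3.289
v 2.818 -3.382 4.826
v 2.215 -4.04 3.128
v 3.101 -3.387 4.665
v 2.435 -3.891 2.938
v 3.321 -3.238 4.475
v 2.532 -3.629 2.771
v 3.418 -2.976 4.308
f 2 1 5
f 2 5 3
f 3 5 6
f 3 6 4
f 5 1 7
f 5 7 6
f 6 7 8
f 6 8 4
f 7 1 9
f 7 9 8
f 8 9 10
f 8 10 4
f 9 1 11
f 9 11 10
f 10 11 12
f 10 12 4
f 11 1 13
f 11 13 12
f 12 13 14
f 12 14 4
f 13 1 15
f 13 15 14
f 14 15 16
f 14 16 4
f 15 1 17
f 15 17 16
f 16 17 18
f 16 18 4
f 17 1 19
f 17 19 18
f 18 19 20
f 18 20 4
f 19 1 21
f 19 21 20
f 20 21 22
f 20 22 4
f 21 1 23
f 21 23 22
f 22 23 24
f 22 24 4
f 23 1 25
f 23 25 24
f 24 25 26
f 24 26 4
f 25 1 27
f 25 27 26
f 26 27 28
f 26 28 4
f 27 1 29
f 27 29 28
f 28 29 30
f 28 30 4
f 29 1 31
f 29 31 30
f 30 31 32
f 30 32 4
f 31 1 2
f 31 2 32
f 32 2 3
f 32 3 4
f 33 70 49
f 70 44 73
f 49 73 38
f 70 73 49
f 33 49 45
f 49 38 50
f 45 50 34
f 49 50 45
f 33 45 54
f 45 34 55
f 54 55 40
f 45 55 54
f 33 54 66
f 54 40 69
f 66 69 43
f 54 69 66
f 33 66 70
f 66 43 74
f 70 74 44
f 66 74 70
f 34 50 61
f 50 38 64
f 61 64 42
f 50 64 61
f 38 73 51
f 73 44 72
f 51 72 37
f 73 72 51
f 44 74 71
f 74 43 67
f 71 67 35
f 74 67 71
f 43 69 68
f 69 40 56
f 68 56 39
f 69 56 68
f 40 55 60
f 55 34 57
f 60 57 41
f 55 57 60
f 36 62 48
f 62 42 63
f 48 63 37
f 62 63 48
f 36 48 46
f 48 37 47
f 46 47 35
f 48 47 46
f 36 46 53
f 46 35 52
f 53 52 39
f 46 52 53
f 36 53 58
f 53 39 59
f 58 59 41
f 53 59 58
f 36 58 62
f 58 41 65
f 62 65 42
f 58 65 62
f 37 63 51
f 63 42 64
f 51 64 38
f 63 64 51
f 35 47 71
f 47 37 72
f 71 72 44
f 47 72 71
f 39 52 68
f 52 35 67
f 68 67 43
f 52 67 68
f 41 59 60
f 59 39 56
f 60 56 40
f 59 56 60
f 42 65 61
f 65 41 57
f 61 57 34
f 65 57 61
f 76 75 78
f 76 78 77
f 78 75 79
f 78 79 77
f 79 75 80
f 79 80 77
f 80 75 81
f 80 81 77
f 81 75 82
f 81 82 77
f 82 75 83
f 82 83 77
f 83 75 84
f 83 84 77
f 84 75 85
f 84 85 77
f 85 75 86
f 85 86 77
f 86 75 76
f 86 76 77
f 88 87 90
f 88 90 89
f 90 87 91
f 90 91 89
f 91 87 92
f 91 92 89
f 92 87 93
f 92 93 89
f 93 87 94
f 93 94 89
f 94 87 95
f 94 95 89
f 95 87 96
f 95 96 89
f 96 87 97
f 96 97 89
f 97 87 98
f 97 98 89
f 98 87 99
f 98 99 89
f 99 87 100
f 99 100 89
f 100 87 101
f 100 101 89
f 101 87 102
f 101 102 89
f 102 87 103
f 102 103 89
f 103 87 104
f 103 104 89
f 104 87 88
f 104 88 89
f 106 105 109
f 106 109 107
f 107 109 110
f 107 110 108
f 109 105 111
f 109 111 110
f 110 111 112
f 110 112 108
f 111 105 113
f 111 113 112
f 112 113 114
f 112 114 108
f 113 105 115
f 113 115 114
f 114 115 116
f 114 116 108
f 115 105 117
f 115 117 116
f 116 117 118
f 116 118 108
f 117 105 119
f 117 119 118
f 118 119 120
f 118 120 108
f 119 105 121
f 119 121 120
f 120 121 122
f 120 122 108
f 121 105 123
f 121 123 122
f 122 123 124
f 122 124 108
f 123 105 125
f 123 125 124
f 124 125 126
f 124 126 108
f 125 105 127
f 125 127 126
f 126 127 128
f 126 128 108
f 127 105 129
f 127 129 128
f 128 129 130
f 128 130 108
f 129 105 106
f 129 106 130
f 130 106 107
f 130 107 108



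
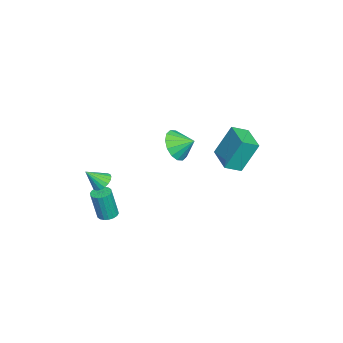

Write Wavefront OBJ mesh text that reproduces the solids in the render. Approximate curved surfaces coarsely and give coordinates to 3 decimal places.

v 1.918 -2.237 -0.718
v 2.312 -1.841 -0.685
v 2.476 -2.147 1.031
v 2.082 -2.543 0.998
v 2.102 -1.714 -0.642
v 2.266 -2.02 1.073
v 1.856 -1.69 -0.614
v 2.02 -1.996 1.101
v 1.621 -1.775 -0.607
v 1.785 -2.081 1.108
v 1.446 -1.951 -0.621
v 1.61 -2.258 1.094
v 1.364 -2.184 -0.655
v 1.528 -2.49 1.06
v 1.392 -2.428 -0.701
v 1.556 -2.734 1.014
v 1.524 -2.633 -0.751
v 1.688 -2.939 0.965
v 1.734 -2.76 -0.793
v 1.898 -3.066 0.922
v 1.98 -2.784 -0.821
v 2.144 -3.09 0.894
v 2.215 -2.699 -0.828
v 2.379 -3.005 0.887
v 2.39 -2.522 -0.814
v 2.554 -2.829 0.901
v 2.472 -2.29 -0.78
v 2.636 -2.596 0.935
v 2.444 -2.046 -0.734
v 2.608 -2.352 0.981
v 1.383 -2.649 1.311
v 1.909 -2.798 0.977
v 1.737 -3.411 2.209
v 1.994 -2.575 1.133
v 1.958 -2.367 1.324
v 1.808 -2.215 1.512
v 1.574 -2.148 1.661
v 1.303 -2.181 1.74
v 1.047 -2.306 1.734
v 0.858 -2.499 1.644
v 0.773 -2.722 1.489
v 0.809 -2.931 1.298
v 0.959 -3.083 1.109
v 1.192 -3.15 0.961
v 1.464 -3.117 0.882
v 1.72 -2.992 0.888
v -1.233 3.495 2.502
v -1.518 4.322 4.3
v 0.242 4.307 2.362
v -0.042 5.134 4.16
v -0.758 2.706 2.94
v -1.042 3.533 4.738
v 0.718 3.518 2.8
v 0.433 4.345 4.598
v -1.892 0.514 2.452
v -1.496 0.928 1.596
v -1.748 1.486 2.988
v -2.02 1.022 1.565
v -2.509 0.98 1.772
v -2.833 0.813 2.161
v -2.905 0.566 2.628
v -2.705 0.305 3.048
v -2.288 0.1 3.308
v -1.764 0.005 3.338
v -1.274 0.047 3.131
v -0.95 0.214 2.742
v -0.878 0.462 2.275
v -1.078 0.723 1.856
f 2 1 5
f 2 5 3
f 3 5 6
f 3 6 4
f 5 1 7
f 5 7 6
f 6 7 8
f 6 8 4
f 7 1 9
f 7 9 8
f 8 9 10
f 8 10 4
f 9 1 11
f 9 11 10
f 10 11 12
f 10 12 4
f 11 1 13
f 11 13 12
f 12 13 14
f 12 14 4
f 13 1 15
f 13 15 14
f 14 15 16
f 14 16 4
f 15 1 17
f 15 17 16
f 16 17 18
f 16 18 4
f 17 1 19
f 17 19 18
f 18 19 20
f 18 20 4
f 19 1 21
f 19 21 20
f 20 21 22
f 20 22 4
f 21 1 23
f 21 23 22
f 22 23 24
f 22 24 4
f 23 1 25
f 23 25 24
f 24 25 26
f 24 26 4
f 25 1 27
f 25 27 26
f 26 27 28
f 26 28 4
f 27 1 29
f 27 29 28
f 28 29 30
f 28 30 4
f 29 1 2
f 29 2 30
f 30 2 3
f 30 3 4
f 32 31 34
f 32 34 33
f 34 31 35
f 34 35 33
f 35 31 36
f 35 36 33
f 36 31 37
f 36 37 33
f 37 31 38
f 37 38 33
f 38 31 39
f 38 39 33
f 39 31 40
f 39 40 33
f 40 31 41
f 40 41 33
f 41 31 42
f 41 42 33
f 42 31 43
f 42 43 33
f 43 31 44
f 43 44 33
f 44 31 45
f 44 45 33
f 45 31 46
f 45 46 33
f 46 31 32
f 46 32 33
f 48 50 47
f 51 48 47
f 47 50 49
f 49 51 47
f 48 54 50
f 52 48 51
f 52 54 48
f 50 54 49
f 53 51 49
f 49 54 53
f 53 52 51
f 54 52 53
f 56 55 58
f 56 58 57
f 58 55 59
f 58 59 57
f 59 55 60
f 59 60 57
f 60 55 61
f 60 61 57
f 61 55 62
f 61 62 57
f 62 55 63
f 62 63 57
f 63 55 64
f 63 64 57
f 64 55 65
f 64 65 57
f 65 55 66
f 65 66 57
f 66 55 67
f 66 67 57
f 67 55 68
f 67 68 57
f 68 55 56
f 68 56 57



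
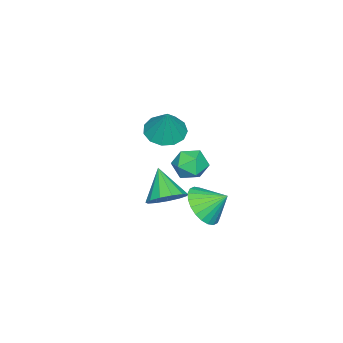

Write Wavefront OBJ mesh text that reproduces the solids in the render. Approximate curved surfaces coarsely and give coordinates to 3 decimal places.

v -3.691 -2.822 1.323
v -3.048 -3.545 1.261
v -3.069 -2.398 2.837
v -2.808 -3.106 1.04
v -2.848 -2.577 0.909
v -3.157 -2.126 0.909
v -3.634 -1.895 1.041
v -4.13 -1.959 1.262
v -4.486 -2.296 1.503
v -4.59 -2.8 1.687
v -4.408 -3.311 1.755
v -3.999 -3.667 1.686
v -3.492 -3.754 1.502
v -1.415 0.169 -1.201
v -0.96 0.847 -1.908
v -1.665 1.151 -0.419
v -1.361 0.85 -2.038
v -1.77 0.748 -2.041
v -2.125 0.558 -1.916
v -2.372 0.309 -1.682
v -2.473 0.039 -1.375
v -2.413 -0.211 -1.042
v -2.202 -0.404 -0.733
v -1.87 -0.509 -0.495
v -1.47 -0.512 -0.364
v -1.061 -0.41 -0.361
v -0.706 -0.22 -0.486
v -0.459 0.029 -0.72
v -0.357 0.299 -1.027
v -0.417 0.549 -1.36
v -0.629 0.742 -1.67
v 1.459 1.809 3.598
v 1.952 1.464 4.155
v 1.388 0.656 2.945
v 1.881 0.311 3.502
v 1.119 0.532 3.709
v 1.162 1.244 4.113
v 2.178 0.876 2.987
v 2.221 1.588 3.391
v 2.396 0.887 3.778
v 1.741 0.674 4.224
v 1.599 1.446 2.876
v 0.944 1.233 3.322
v 1.651 0.014 1.131
v 2.222 -0.663 1.042
v 0.869 -0.794 2.269
v 2.416 -0.359 1.391
v 2.367 0.063 1.657
v 2.09 0.47 1.756
v 1.675 0.732 1.657
v 1.251 0.766 1.39
v 0.954 0.561 1.042
v 0.879 0.183 0.721
v 1.048 -0.249 0.531
v 1.409 -0.597 0.531
v 1.846 -0.751 0.721
f 2 1 4
f 2 4 3
f 4 1 5
f 4 5 3
f 5 1 6
f 5 6 3
f 6 1 7
f 6 7 3
f 7 1 8
f 7 8 3
f 8 1 9
f 8 9 3
f 9 1 10
f 9 10 3
f 10 1 11
f 10 11 3
f 11 1 12
f 11 12 3
f 12 1 13
f 12 13 3
f 13 1 2
f 13 2 3
f 15 14 17
f 15 17 16
f 17 14 18
f 17 18 16
f 18 14 19
f 18 19 16
f 19 14 20
f 19 20 16
f 20 14 21
f 20 21 16
f 21 14 22
f 21 22 16
f 22 14 23
f 22 23 16
f 23 14 24
f 23 24 16
f 24 14 25
f 24 25 16
f 25 14 26
f 25 26 16
f 26 14 27
f 26 27 16
f 27 14 28
f 27 28 16
f 28 14 29
f 28 29 16
f 29 14 30
f 29 30 16
f 30 14 31
f 30 31 16
f 31 14 15
f 31 15 16
f 32 43 37
f 32 37 33
f 32 33 39
f 32 39 42
f 32 42 43
f 33 37 41
f 37 43 36
f 43 42 34
f 42 39 38
f 39 33 40
f 35 41 36
f 35 36 34
f 35 34 38
f 35 38 40
f 35 40 41
f 36 41 37
f 34 36 43
f 38 34 42
f 40 38 39
f 41 40 33
f 45 44 47
f 45 47 46
f 47 44 48
f 47 48 46
f 48 44 49
f 48 49 46
f 49 44 50
f 49 50 46
f 50 44 51
f 50 51 46
f 51 44 52
f 51 52 46
f 52 44 53
f 52 53 46
f 53 44 54
f 53 54 46
f 54 44 55
f 54 55 46
f 55 44 56
f 55 56 46
f 56 44 45
f 56 45 46



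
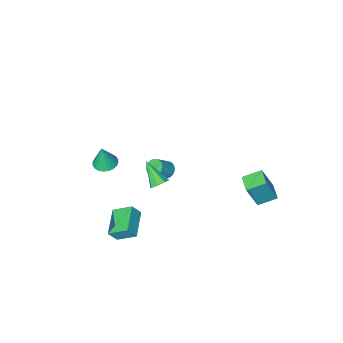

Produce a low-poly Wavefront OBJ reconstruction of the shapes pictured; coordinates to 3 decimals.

v -0.423 -2.518 -3.606
v -0.082 -2.804 -3.945
v 0.765 -2.709 -3.173
v 0.423 -2.422 -2.834
v -0.045 -2.568 -4.015
v 0.802 -2.473 -3.243
v -0.082 -2.322 -4.005
v 0.765 -2.227 -3.232
v -0.187 -2.115 -3.915
v 0.66 -2.02 -3.143
v -0.339 -1.987 -3.764
v 0.508 -1.892 -2.992
v -0.507 -1.964 -3.582
v 0.339 -1.869 -2.81
v -0.659 -2.051 -3.405
v 0.187 -1.956 -2.632
v -0.765 -2.231 -3.267
v 0.082 -2.136 -2.495
v -0.802 -2.467 -3.197
v 0.045 -2.372 -2.425
v -0.765 -2.713 -3.208
v 0.082 -2.618 -2.435
v -0.66 -2.92 -3.297
v 0.187 -2.825 -2.525
v -0.508 -3.048 -3.448
v 0.339 -2.953 -2.676
v -0.339 -3.071 -3.63
v 0.507 -2.976 -2.858
v -0.187 -2.984 -3.808
v 0.659 -2.889 -3.035
v 3.201 -2.879 -1.295
v 3.746 -3.328 -1.374
v 3.439 -2.841 0.135
v 3.873 -3.083 -1.401
v 3.898 -2.807 -1.413
v 3.816 -2.543 -1.406
v 3.641 -2.329 -1.383
v 3.399 -2.199 -1.346
v 3.127 -2.173 -1.302
v 2.866 -2.254 -1.256
v 2.656 -2.43 -1.216
v 2.529 -2.675 -1.189
v 2.505 -2.951 -1.177
v 2.586 -3.216 -1.184
v 2.761 -3.429 -1.207
v 3.003 -3.559 -1.244
v 3.275 -3.585 -1.288
v 3.536 -3.504 -1.334
v 2.767 0.291 -3.177
v 3.238 0.151 -2.496
v 3.752 1.559 -3.598
v 4.223 1.419 -2.917
v 3.517 -0.519 -3.863
v 3.988 -0.659 -3.182
v 4.502 0.749 -4.284
v 4.973 0.609 -3.603
v 3.232 3.205 2.49
v 3.541 3.509 2.829
v 3.368 1.995 3.45
v 3.13 3.534 2.919
v 2.779 3.366 2.757
v 2.694 3.104 2.439
v 2.924 2.901 2.151
v 3.335 2.876 2.061
v 3.685 3.043 2.223
v 3.771 3.305 2.541
v -4.024 2.763 -2.029
v -3.32 2.672 -0.342
v -3.694 3.746 -2.114
v -2.99 3.655 -0.427
v -3.01 2.385 -2.473
v -2.306 2.294 -0.786
v -2.68 3.368 -2.558
v -1.976 3.277 -0.871
f 2 1 5
f 2 5 3
f 3 5 6
f 3 6 4
f 5 1 7
f 5 7 6
f 6 7 8
f 6 8 4
f 7 1 9
f 7 9 8
f 8 9 10
f 8 10 4
f 9 1 11
f 9 11 10
f 10 11 12
f 10 12 4
f 11 1 13
f 11 13 12
f 12 13 14
f 12 14 4
f 13 1 15
f 13 15 14
f 14 15 16
f 14 16 4
f 15 1 17
f 15 17 16
f 16 17 18
f 16 18 4
f 17 1 19
f 17 19 18
f 18 19 20
f 18 20 4
f 19 1 21
f 19 21 20
f 20 21 22
f 20 22 4
f 21 1 23
f 21 23 22
f 22 23 24
f 22 24 4
f 23 1 25
f 23 25 24
f 24 25 26
f 24 26 4
f 25 1 27
f 25 27 26
f 26 27 28
f 26 28 4
f 27 1 29
f 27 29 28
f 28 29 30
f 28 30 4
f 29 1 2
f 29 2 30
f 30 2 3
f 30 3 4
f 32 31 34
f 32 34 33
f 34 31 35
f 34 35 33
f 35 31 36
f 35 36 33
f 36 31 37
f 36 37 33
f 37 31 38
f 37 38 33
f 38 31 39
f 38 39 33
f 39 31 40
f 39 40 33
f 40 31 41
f 40 41 33
f 41 31 42
f 41 42 33
f 42 31 43
f 42 43 33
f 43 31 44
f 43 44 33
f 44 31 45
f 44 45 33
f 45 31 46
f 45 46 33
f 46 31 47
f 46 47 33
f 47 31 48
f 47 48 33
f 48 31 32
f 48 32 33
f 50 52 49
f 53 50 49
f 49 52 51
f 51 53 49
f 50 56 52
f 54 50 53
f 54 56 50
f 52 56 51
f 55 53 51
f 51 56 55
f 55 54 53
f 56 54 55
f 58 57 60
f 58 60 59
f 60 57 61
f 60 61 59
f 61 57 62
f 61 62 59
f 62 57 63
f 62 63 59
f 63 57 64
f 63 64 59
f 64 57 65
f 64 65 59
f 65 57 66
f 65 66 59
f 66 57 58
f 66 58 59
f 68 70 67
f 71 68 67
f 67 70 69
f 69 71 67
f 68 74 70
f 72 68 71
f 72 74 68
f 70 74 69
f 73 71 69
f 69 74 73
f 73 72 71
f 74 72 73



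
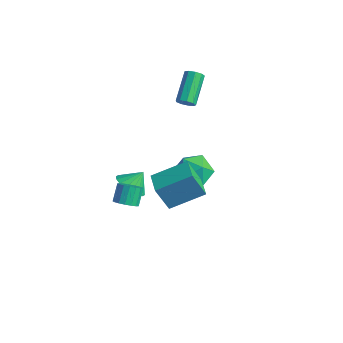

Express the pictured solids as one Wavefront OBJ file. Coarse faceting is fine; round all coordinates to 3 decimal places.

v -4.055 -0.311 -3.855
v -3.113 -0.344 -4.085
v -3.825 0.451 -3.025
v -3.262 -0.026 -4.336
v -3.569 0.235 -4.492
v -3.972 0.388 -4.521
v -4.391 0.403 -4.419
v -4.743 0.275 -4.204
v -4.959 0.032 -3.921
v -4.996 -0.279 -3.624
v -4.847 -0.597 -3.373
v -4.54 -0.858 -3.218
v -4.137 -1.011 -3.188
v -3.718 -1.025 -3.291
v -3.366 -0.898 -3.505
v -3.15 -0.655 -3.789
v -2.467 2.279 2.658
v -2.211 2.092 3.108
v -2.958 3.535 4.131
v -3.213 3.721 3.682
v -1.99 2.335 2.927
v -2.737 3.778 3.95
v -1.991 2.552 2.619
v -2.738 3.995 3.642
v -2.215 2.641 2.33
v -2.962 4.084 3.353
v -2.557 2.561 2.195
v -3.304 4.003 3.218
v -2.856 2.348 2.276
v -3.603 3.791 3.299
v -2.973 2.103 2.537
v -3.72 3.545 3.56
v -2.853 1.94 2.854
v -3.6 3.383 3.877
v -2.552 1.935 3.08
v -3.299 3.378 4.103
v -2.366 2 -1.861
v -1.433 2.488 -1.312
v -1.187 0.812 -2.808
v -0.254 1.3 -2.259
v -1.026 0.639 -1.644
v -1.754 1.372 -1.059
v -0.866 1.928 -3.061
v -1.594 2.661 -2.476
v -0.505 2.443 -2.053
v -0.604 1.647 -1.177
v -2.016 1.653 -2.943
v -2.115 0.857 -2.067
v 0.951 -2.803 1.076
v 0.477 -3.292 2.612
v 1.983 -1.266 1.883
v 1.51 -1.754 3.419
v 1.99 -3.546 1.161
v 1.517 -4.034 2.697
v 3.023 -2.008 1.968
v 2.549 -2.497 3.504
v -2.792 -1.897 -3.307
v -2.184 -1.553 -3.349
v -2.519 -0.86 -2.535
v -3.128 -1.203 -2.493
v -2.382 -1.393 -3.567
v -2.717 -0.7 -2.753
v -2.673 -1.348 -3.725
v -3.009 -0.655 -2.912
v -2.993 -1.429 -3.788
v -3.328 -0.736 -2.974
v -3.266 -1.617 -3.74
v -3.601 -0.924 -2.927
v -3.431 -1.869 -3.593
v -3.766 -1.176 -2.78
v -3.449 -2.127 -3.381
v -3.784 -1.434 -2.567
v -3.317 -2.333 -3.151
v -3.652 -1.64 -2.338
v -3.065 -2.438 -2.957
v -3.4 -1.745 -2.144
v -2.751 -2.42 -2.844
v -3.086 -1.727 -2.03
v -2.446 -2.281 -2.836
v -2.781 -1.588 -2.022
v -2.22 -2.055 -2.936
v -2.555 -1.362 -2.123
v -2.126 -1.792 -3.121
v -2.461 -1.099 -2.308
f 2 1 4
f 2 4 3
f 4 1 5
f 4 5 3
f 5 1 6
f 5 6 3
f 6 1 7
f 6 7 3
f 7 1 8
f 7 8 3
f 8 1 9
f 8 9 3
f 9 1 10
f 9 10 3
f 10 1 11
f 10 11 3
f 11 1 12
f 11 12 3
f 12 1 13
f 12 13 3
f 13 1 14
f 13 14 3
f 14 1 15
f 14 15 3
f 15 1 16
f 15 16 3
f 16 1 2
f 16 2 3
f 18 17 21
f 18 21 19
f 19 21 22
f 19 22 20
f 21 17 23
f 21 23 22
f 22 23 24
f 22 24 20
f 23 17 25
f 23 25 24
f 24 25 26
f 24 26 20
f 25 17 27
f 25 27 26
f 26 27 28
f 26 28 20
f 27 17 29
f 27 29 28
f 28 29 30
f 28 30 20
f 29 17 31
f 29 31 30
f 30 31 32
f 30 32 20
f 31 17 33
f 31 33 32
f 32 33 34
f 32 34 20
f 33 17 35
f 33 35 34
f 34 35 36
f 34 36 20
f 35 17 18
f 35 18 36
f 36 18 19
f 36 19 20
f 37 48 42
f 37 42 38
f 37 38 44
f 37 44 47
f 37 47 48
f 38 42 46
f 42 48 41
f 48 47 39
f 47 44 43
f 44 38 45
f 40 46 41
f 40 41 39
f 40 39 43
f 40 43 45
f 40 45 46
f 41 46 42
f 39 41 48
f 43 39 47
f 45 43 44
f 46 45 38
f 50 52 49
f 53 50 49
f 49 52 51
f 51 53 49
f 50 56 52
f 54 50 53
f 54 56 50
f 52 56 51
f 55 53 51
f 51 56 55
f 55 54 53
f 56 54 55
f 58 57 61
f 58 61 59
f 59 61 62
f 59 62 60
f 61 57 63
f 61 63 62
f 62 63 64
f 62 64 60
f 63 57 65
f 63 65 64
f 64 65 66
f 64 66 60
f 65 57 67
f 65 67 66
f 66 67 68
f 66 68 60
f 67 57 69
f 67 69 68
f 68 69 70
f 68 70 60
f 69 57 71
f 69 71 70
f 70 71 72
f 70 72 60
f 71 57 73
f 71 73 72
f 72 73 74
f 72 74 60
f 73 57 75
f 73 75 74
f 74 75 76
f 74 76 60
f 75 57 77
f 75 77 76
f 76 77 78
f 76 78 60
f 77 57 79
f 77 79 78
f 78 79 80
f 78 80 60
f 79 57 81
f 79 81 80
f 80 81 82
f 80 82 60
f 81 57 83
f 81 83 82
f 82 83 84
f 82 84 60
f 83 57 58
f 83 58 84
f 84 58 59
f 84 59 60



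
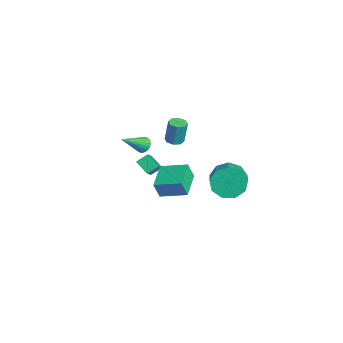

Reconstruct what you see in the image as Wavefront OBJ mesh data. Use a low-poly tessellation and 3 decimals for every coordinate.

v 2.834 2.881 0.264
v 3.123 2.411 -0.594
v 4.875 1.789 0.338
v 4.586 2.259 1.196
v 3.356 3.069 -0.592
v 5.108 2.447 0.34
v 3.344 3.639 -0.19
v 5.097 3.016 0.742
v 3.094 3.854 0.425
v 4.846 3.232 1.357
v 2.722 3.614 0.964
v 4.474 2.992 1.896
v 2.402 3.031 1.176
v 4.154 2.409 2.108
v 2.285 2.378 0.961
v 4.037 1.756 1.893
v 2.424 1.96 0.42
v 4.176 1.338 1.352
v 2.755 1.973 -0.194
v 4.507 1.351 0.738
v -3.941 -0.008 -2.471
v -3.989 0.69 -2.042
v -3.232 0.411 -3.073
v -3.28 1.109 -2.645
v -2.5 -0.669 -1.235
v -2.548 0.029 -0.807
v -1.791 -0.25 -1.838
v -1.839 0.448 -1.409
v 0.495 -1.153 2.231
v 0.956 -0.913 2.336
v 0.965 -2.507 3.269
v 0.836 -0.838 2.487
v 0.664 -0.812 2.599
v 0.467 -0.837 2.655
v 0.274 -0.911 2.647
v 0.114 -1.021 2.575
v 0.013 -1.151 2.451
v -0.015 -1.282 2.293
v 0.035 -1.393 2.125
v 0.155 -1.468 1.974
v 0.326 -1.494 1.862
v 0.524 -1.469 1.806
v 0.717 -1.395 1.815
v 0.876 -1.285 1.887
v 0.978 -1.154 2.011
v 1.006 -1.024 2.169
v -2.455 1.557 0.137
v -1.942 1.747 0.082
v -1.852 1.933 1.547
v -2.365 1.743 1.603
v -2.23 2.053 0.061
v -2.14 2.239 1.526
v -2.65 2.069 0.084
v -2.56 2.255 1.55
v -2.955 1.785 0.139
v -2.866 1.971 1.605
v -2.968 1.367 0.193
v -2.878 1.553 1.658
v -2.68 1.061 0.214
v -2.59 1.247 1.679
v -2.26 1.045 0.19
v -2.17 1.231 1.656
v -1.954 1.329 0.135
v -1.865 1.515 1.601
v 1.401 -0.143 -0.015
v 1.433 -0.494 0.995
v 2.235 1.133 0.401
v 2.267 0.782 1.412
v 2.853 -0.982 -0.352
v 2.885 -1.333 0.659
v 3.687 0.294 0.065
v 3.719 -0.057 1.075
f 2 1 5
f 2 5 3
f 3 5 6
f 3 6 4
f 5 1 7
f 5 7 6
f 6 7 8
f 6 8 4
f 7 1 9
f 7 9 8
f 8 9 10
f 8 10 4
f 9 1 11
f 9 11 10
f 10 11 12
f 10 12 4
f 11 1 13
f 11 13 12
f 12 13 14
f 12 14 4
f 13 1 15
f 13 15 14
f 14 15 16
f 14 16 4
f 15 1 17
f 15 17 16
f 16 17 18
f 16 18 4
f 17 1 19
f 17 19 18
f 18 19 20
f 18 20 4
f 19 1 2
f 19 2 20
f 20 2 3
f 20 3 4
f 22 24 21
f 25 22 21
f 21 24 23
f 23 25 21
f 22 28 24
f 26 22 25
f 26 28 22
f 24 28 23
f 27 25 23
f 23 28 27
f 27 26 25
f 28 26 27
f 30 29 32
f 30 32 31
f 32 29 33
f 32 33 31
f 33 29 34
f 33 34 31
f 34 29 35
f 34 35 31
f 35 29 36
f 35 36 31
f 36 29 37
f 36 37 31
f 37 29 38
f 37 38 31
f 38 29 39
f 38 39 31
f 39 29 40
f 39 40 31
f 40 29 41
f 40 41 31
f 41 29 42
f 41 42 31
f 42 29 43
f 42 43 31
f 43 29 44
f 43 44 31
f 44 29 45
f 44 45 31
f 45 29 46
f 45 46 31
f 46 29 30
f 46 30 31
f 48 47 51
f 48 51 49
f 49 51 52
f 49 52 50
f 51 47 53
f 51 53 52
f 52 53 54
f 52 54 50
f 53 47 55
f 53 55 54
f 54 55 56
f 54 56 50
f 55 47 57
f 55 57 56
f 56 57 58
f 56 58 50
f 57 47 59
f 57 59 58
f 58 59 60
f 58 60 50
f 59 47 61
f 59 61 60
f 60 61 62
f 60 62 50
f 61 47 63
f 61 63 62
f 62 63 64
f 62 64 50
f 63 47 48
f 63 48 64
f 64 48 49
f 64 49 50
f 66 68 65
f 69 66 65
f 65 68 67
f 67 69 65
f 66 72 68
f 70 66 69
f 70 72 66
f 68 72 67
f 71 69 67
f 67 72 71
f 71 70 69
f 72 70 71



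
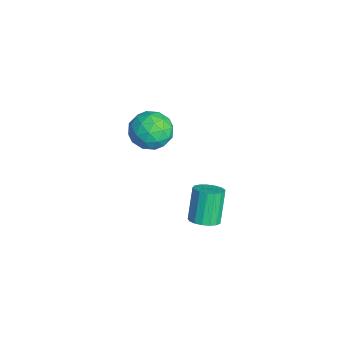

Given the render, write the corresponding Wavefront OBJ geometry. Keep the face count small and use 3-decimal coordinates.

v -3.557 -0.232 -1.051
v -2.726 0.25 -0.37
v -2.354 -1.63 -1.53
v -1.523 -1.148 -0.849
v -2.474 -1.639 -0.358
v -3.217 -0.775 -0.062
v -1.863 -0.605 -1.838
v -2.606 0.259 -1.542
v -1.679 0.02 -0.857
v -2.056 -0.619 0.058
v -3.024 -0.761 -1.958
v -3.401 -1.4 -1.043
v -3.247 0.131 -0.669
v -1.833 -1.511 -1.231
v -2.392 -1.8 -0.943
v -1.903 -1.516 -0.543
v -3.536 -0.471 -0.487
v -3.048 -0.187 -0.087
v -2.899 -1.297 -0.08
v -2.032 -1.193 -1.813
v -1.544 -0.909 -1.413
v -3.177 0.136 -1.357
v -2.688 0.42 -0.957
v -2.181 -0.083 -1.82
v -2.143 0.28 -0.555
v -1.436 -0.542 -0.836
v -1.635 -0.223 -1.417
v -2.073 0.285 -1.243
v -2.365 -0.096 -0.017
v -1.658 -0.917 -0.298
v -2.217 -1.206 -0.01
v -2.654 -0.698 0.164
v -1.749 -0.231 -0.303
v -3.422 -0.463 -1.602
v -2.715 -1.284 -1.883
v -2.426 -0.682 -2.064
v -2.863 -0.174 -1.89
v -3.644 -0.838 -1.064
v -2.937 -1.66 -1.345
v -3.007 -1.665 -0.657
v -3.445 -1.157 -0.483
v -3.331 -1.149 -1.597
v 3.527 0.683 -2.255
v 3.95 0.148 -1.919
v 3.176 0.523 -0.349
v 2.753 1.057 -0.685
v 4.152 0.449 -1.891
v 3.378 0.824 -0.321
v 4.211 0.803 -1.947
v 3.437 1.178 -0.377
v 4.113 1.13 -2.073
v 3.339 1.505 -0.503
v 3.881 1.355 -2.241
v 3.107 1.729 -0.671
v 3.568 1.425 -2.412
v 2.794 1.8 -0.842
v 3.246 1.325 -2.547
v 2.472 1.7 -0.977
v 2.988 1.078 -2.615
v 2.214 1.453 -1.045
v 2.853 0.741 -2.601
v 2.079 1.116 -1.031
v 2.873 0.39 -2.508
v 2.099 0.765 -0.938
v 3.042 0.106 -2.356
v 2.268 0.481 -0.786
v 3.323 -0.046 -2.182
v 2.549 0.329 -0.612
v 3.651 -0.031 -2.024
v 2.877 0.344 -0.454
f 1 38 17
f 38 12 41
f 17 41 6
f 38 41 17
f 1 17 13
f 17 6 18
f 13 18 2
f 17 18 13
f 1 13 22
f 13 2 23
f 22 23 8
f 13 23 22
f 1 22 34
f 22 8 37
f 34 37 11
f 22 37 34
f 1 34 38
f 34 11 42
f 38 42 12
f 34 42 38
f 2 18 29
f 18 6 32
f 29 32 10
f 18 32 29
f 6 41 19
f 41 12 40
f 19 40 5
f 41 40 19
f 12 42 39
f 42 11 35
f 39 35 3
f 42 35 39
f 11 37 36
f 37 8 24
f 36 24 7
f 37 24 36
f 8 23 28
f 23 2 25
f 28 25 9
f 23 25 28
f 4 30 16
f 30 10 31
f 16 31 5
f 30 31 16
f 4 16 14
f 16 5 15
f 14 15 3
f 16 15 14
f 4 14 21
f 14 3 20
f 21 20 7
f 14 20 21
f 4 21 26
f 21 7 27
f 26 27 9
f 21 27 26
f 4 26 30
f 26 9 33
f 30 33 10
f 26 33 30
f 5 31 19
f 31 10 32
f 19 32 6
f 31 32 19
f 3 15 39
f 15 5 40
f 39 40 12
f 15 40 39
f 7 20 36
f 20 3 35
f 36 35 11
f 20 35 36
f 9 27 28
f 27 7 24
f 28 24 8
f 27 24 28
f 10 33 29
f 33 9 25
f 29 25 2
f 33 25 29
f 44 43 47
f 44 47 45
f 45 47 48
f 45 48 46
f 47 43 49
f 47 49 48
f 48 49 50
f 48 50 46
f 49 43 51
f 49 51 50
f 50 51 52
f 50 52 46
f 51 43 53
f 51 53 52
f 52 53 54
f 52 54 46
f 53 43 55
f 53 55 54
f 54 55 56
f 54 56 46
f 55 43 57
f 55 57 56
f 56 57 58
f 56 58 46
f 57 43 59
f 57 59 58
f 58 59 60
f 58 60 46
f 59 43 61
f 59 61 60
f 60 61 62
f 60 62 46
f 61 43 63
f 61 63 62
f 62 63 64
f 62 64 46
f 63 43 65
f 63 65 64
f 64 65 66
f 64 66 46
f 65 43 67
f 65 67 66
f 66 67 68
f 66 68 46
f 67 43 69
f 67 69 68
f 68 69 70
f 68 70 46
f 69 43 44
f 69 44 70
f 70 44 45
f 70 45 46

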